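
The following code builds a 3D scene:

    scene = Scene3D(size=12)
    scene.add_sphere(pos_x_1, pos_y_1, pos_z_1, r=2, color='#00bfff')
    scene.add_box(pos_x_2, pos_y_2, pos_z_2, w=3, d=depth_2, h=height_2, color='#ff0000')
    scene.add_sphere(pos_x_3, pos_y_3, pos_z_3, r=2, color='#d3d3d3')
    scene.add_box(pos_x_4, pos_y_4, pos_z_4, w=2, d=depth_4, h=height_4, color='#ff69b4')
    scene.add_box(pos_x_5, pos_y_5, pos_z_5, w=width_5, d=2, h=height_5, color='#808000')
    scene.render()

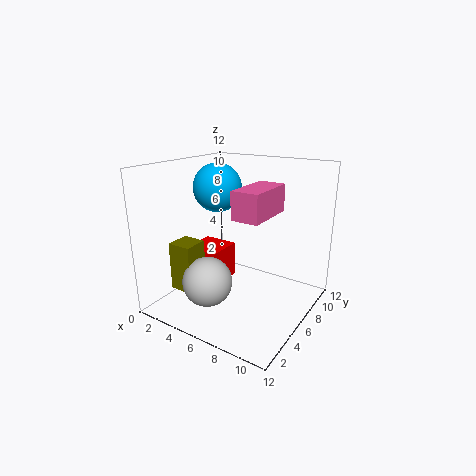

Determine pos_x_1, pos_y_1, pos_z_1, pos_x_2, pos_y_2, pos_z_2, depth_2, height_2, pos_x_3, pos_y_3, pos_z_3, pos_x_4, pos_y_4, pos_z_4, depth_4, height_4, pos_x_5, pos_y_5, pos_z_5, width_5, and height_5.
pos_x_1 = 4; pos_y_1 = 6; pos_z_1 = 10; pos_x_2 = 2; pos_y_2 = 4; pos_z_2 = 2; depth_2 = 3; height_2 = 3; pos_x_3 = 5; pos_y_3 = 3; pos_z_3 = 3; pos_x_4 = 8; pos_y_4 = 2; pos_z_4 = 9; depth_4 = 4; height_4 = 2; pos_x_5 = 2; pos_y_5 = 2; pos_z_5 = 2; width_5 = 2; height_5 = 4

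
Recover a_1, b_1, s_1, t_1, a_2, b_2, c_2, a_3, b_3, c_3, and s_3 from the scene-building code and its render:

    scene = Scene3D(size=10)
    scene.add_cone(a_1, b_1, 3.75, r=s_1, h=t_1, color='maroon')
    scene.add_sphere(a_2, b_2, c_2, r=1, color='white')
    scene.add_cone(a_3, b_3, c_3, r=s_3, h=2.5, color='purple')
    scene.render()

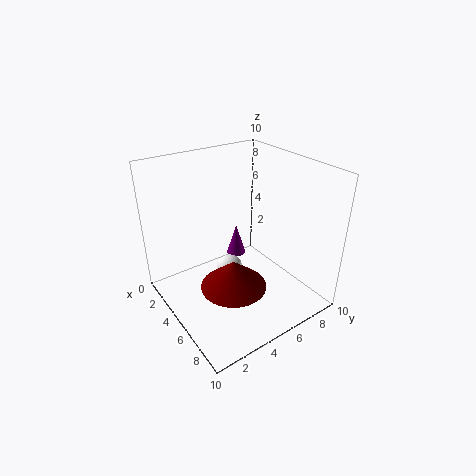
a_1 = 7.75, b_1 = 2.75, s_1 = 2, t_1 = 1.75, a_2 = 3.5, b_2 = 5.25, c_2 = 1.5, a_3 = 2.25, b_3 = 6.75, c_3 = 1.75, s_3 = 0.75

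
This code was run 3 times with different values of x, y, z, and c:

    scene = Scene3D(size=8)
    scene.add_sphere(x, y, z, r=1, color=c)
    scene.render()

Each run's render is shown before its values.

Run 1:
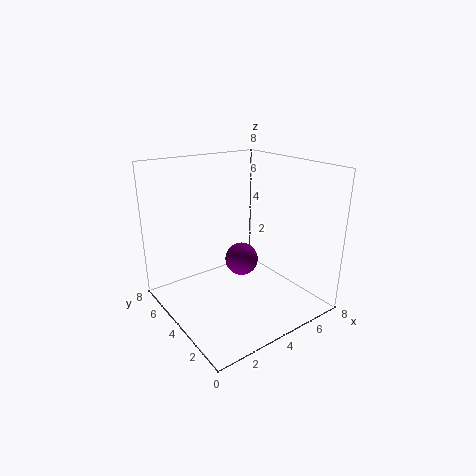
x = 5, y = 5, z = 2, c = 'purple'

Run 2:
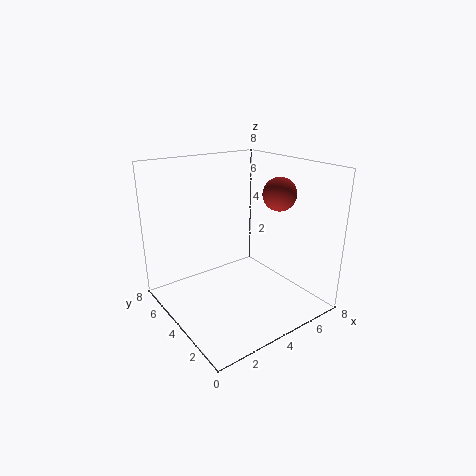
x = 7, y = 4, z = 6, c = 'brown'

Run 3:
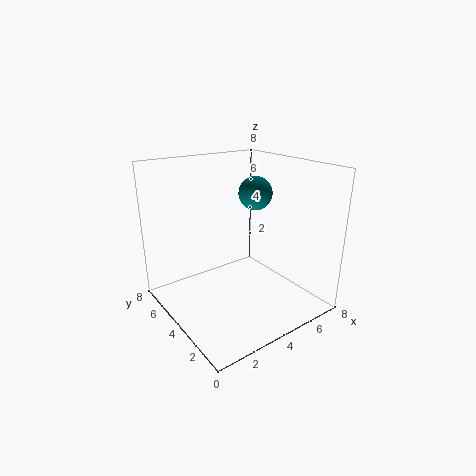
x = 6, y = 5, z = 6, c = 'teal'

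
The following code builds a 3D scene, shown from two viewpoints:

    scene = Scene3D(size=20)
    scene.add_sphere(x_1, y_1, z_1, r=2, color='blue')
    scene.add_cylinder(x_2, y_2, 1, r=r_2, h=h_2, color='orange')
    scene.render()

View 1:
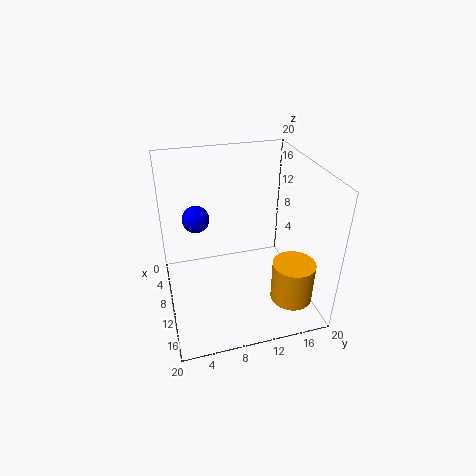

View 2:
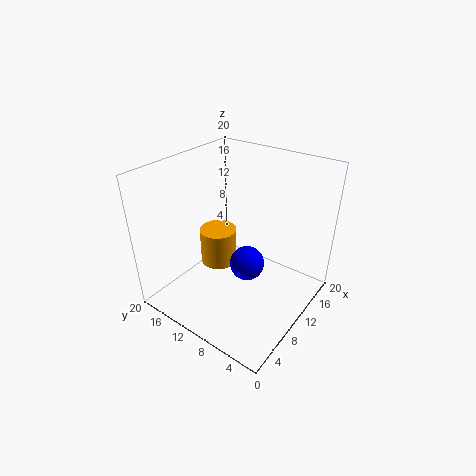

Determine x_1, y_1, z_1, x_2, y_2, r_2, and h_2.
x_1 = 5; y_1 = 5; z_1 = 11; x_2 = 14; y_2 = 17; r_2 = 3; h_2 = 6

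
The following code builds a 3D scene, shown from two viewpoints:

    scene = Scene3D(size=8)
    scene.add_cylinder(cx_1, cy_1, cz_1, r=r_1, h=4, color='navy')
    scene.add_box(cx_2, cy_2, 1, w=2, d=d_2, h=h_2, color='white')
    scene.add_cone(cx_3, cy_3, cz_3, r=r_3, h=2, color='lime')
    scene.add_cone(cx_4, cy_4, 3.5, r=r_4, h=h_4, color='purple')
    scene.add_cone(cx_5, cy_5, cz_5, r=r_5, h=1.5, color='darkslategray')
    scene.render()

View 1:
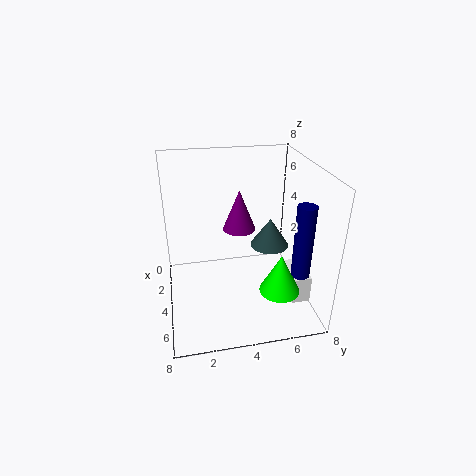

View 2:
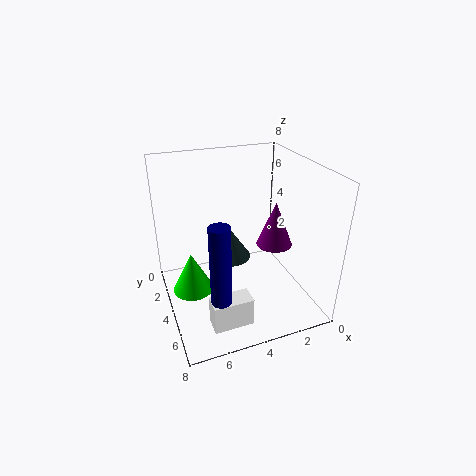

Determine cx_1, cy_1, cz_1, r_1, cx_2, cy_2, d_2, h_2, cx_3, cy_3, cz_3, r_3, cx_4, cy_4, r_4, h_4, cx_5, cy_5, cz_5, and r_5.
cx_1 = 6
cy_1 = 7
cz_1 = 2.5
r_1 = 0.5
cx_2 = 4.5
cy_2 = 6.5
d_2 = 1
h_2 = 1.5
cx_3 = 7
cy_3 = 5.5
cz_3 = 2.5
r_3 = 1
cx_4 = 2
cy_4 = 4.5
r_4 = 1
h_4 = 2.5
cx_5 = 5
cy_5 = 5.5
cz_5 = 4
r_5 = 1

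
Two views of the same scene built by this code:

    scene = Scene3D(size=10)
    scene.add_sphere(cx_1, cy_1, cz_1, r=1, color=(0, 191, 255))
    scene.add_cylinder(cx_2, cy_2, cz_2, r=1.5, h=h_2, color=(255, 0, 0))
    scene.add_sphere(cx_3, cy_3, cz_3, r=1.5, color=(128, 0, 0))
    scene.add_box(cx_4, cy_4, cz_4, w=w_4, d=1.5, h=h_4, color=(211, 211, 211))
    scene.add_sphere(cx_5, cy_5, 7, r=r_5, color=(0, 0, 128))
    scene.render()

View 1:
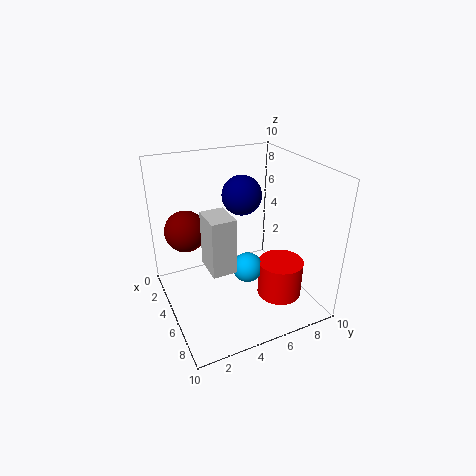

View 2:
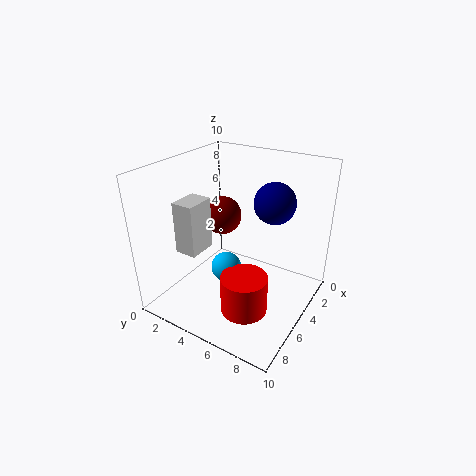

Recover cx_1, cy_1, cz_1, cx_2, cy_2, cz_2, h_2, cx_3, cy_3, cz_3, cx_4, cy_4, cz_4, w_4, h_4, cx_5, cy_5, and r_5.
cx_1 = 6.5
cy_1 = 5
cz_1 = 3.5
cx_2 = 7.5
cy_2 = 7
cz_2 = 1.5
h_2 = 2.5
cx_3 = 2.5
cy_3 = 2
cz_3 = 5
cx_4 = 6
cy_4 = 2
cz_4 = 4.5
w_4 = 2
h_4 = 3.5
cx_5 = 2.5
cy_5 = 6.5
r_5 = 1.5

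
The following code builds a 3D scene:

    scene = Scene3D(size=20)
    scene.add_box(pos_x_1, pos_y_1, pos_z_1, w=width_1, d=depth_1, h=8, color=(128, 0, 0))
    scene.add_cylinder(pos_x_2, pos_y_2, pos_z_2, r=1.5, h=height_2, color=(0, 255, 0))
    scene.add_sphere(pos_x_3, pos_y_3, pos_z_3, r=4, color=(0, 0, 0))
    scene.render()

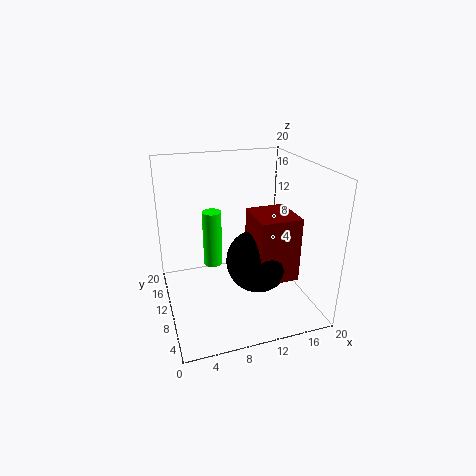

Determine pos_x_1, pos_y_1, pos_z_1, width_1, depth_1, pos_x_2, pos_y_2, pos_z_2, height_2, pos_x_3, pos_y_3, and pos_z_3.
pos_x_1 = 10
pos_y_1 = 1.5
pos_z_1 = 7.5
width_1 = 5
depth_1 = 5.5
pos_x_2 = 8
pos_y_2 = 17
pos_z_2 = 2.5
height_2 = 9
pos_x_3 = 11
pos_y_3 = 5
pos_z_3 = 9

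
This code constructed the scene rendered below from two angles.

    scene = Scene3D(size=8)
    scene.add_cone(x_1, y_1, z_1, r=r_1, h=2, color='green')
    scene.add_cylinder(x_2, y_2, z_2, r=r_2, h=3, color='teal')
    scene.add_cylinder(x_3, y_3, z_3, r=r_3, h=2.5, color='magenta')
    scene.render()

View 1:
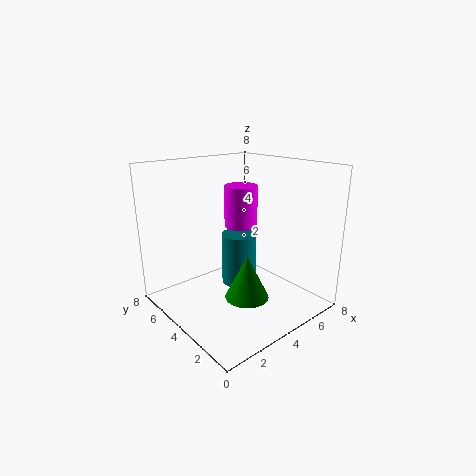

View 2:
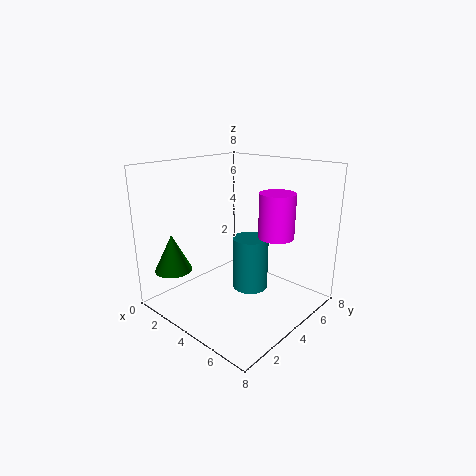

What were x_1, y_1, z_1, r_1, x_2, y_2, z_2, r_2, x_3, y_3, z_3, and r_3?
x_1 = 2, y_1 = 1, z_1 = 2.5, r_1 = 1, x_2 = 4.5, y_2 = 4.5, z_2 = 1, r_2 = 1, x_3 = 5.5, y_3 = 5.5, z_3 = 4, r_3 = 1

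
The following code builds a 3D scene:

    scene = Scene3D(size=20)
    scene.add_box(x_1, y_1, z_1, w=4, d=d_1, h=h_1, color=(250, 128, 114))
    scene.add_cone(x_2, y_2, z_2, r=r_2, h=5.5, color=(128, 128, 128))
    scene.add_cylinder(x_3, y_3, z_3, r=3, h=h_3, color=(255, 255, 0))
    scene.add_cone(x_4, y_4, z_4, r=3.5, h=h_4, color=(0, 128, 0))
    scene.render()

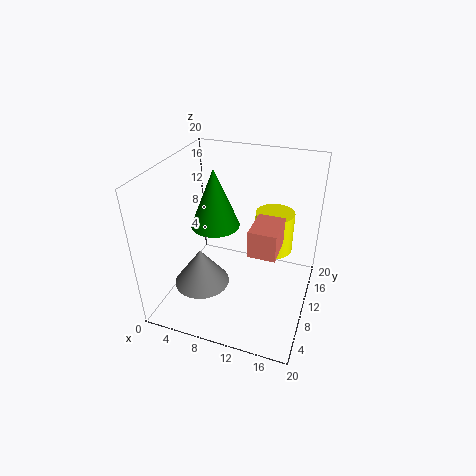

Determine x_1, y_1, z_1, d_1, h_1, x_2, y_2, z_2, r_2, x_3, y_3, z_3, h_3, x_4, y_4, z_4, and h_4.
x_1 = 11.5, y_1 = 9.5, z_1 = 7.5, d_1 = 5.5, h_1 = 4, x_2 = 5, y_2 = 8, z_2 = 2.5, r_2 = 4, x_3 = 13.5, y_3 = 17, z_3 = 4.5, h_3 = 6.5, x_4 = 6, y_4 = 11.5, z_4 = 10.5, h_4 = 8.5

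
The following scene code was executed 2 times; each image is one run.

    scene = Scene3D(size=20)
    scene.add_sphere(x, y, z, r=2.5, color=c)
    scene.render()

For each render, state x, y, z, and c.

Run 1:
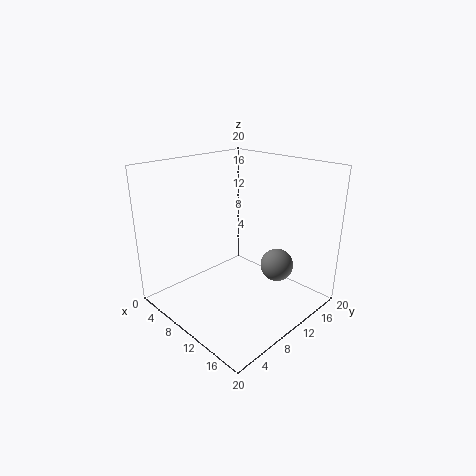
x = 12, y = 16.5, z = 4, c = 'gray'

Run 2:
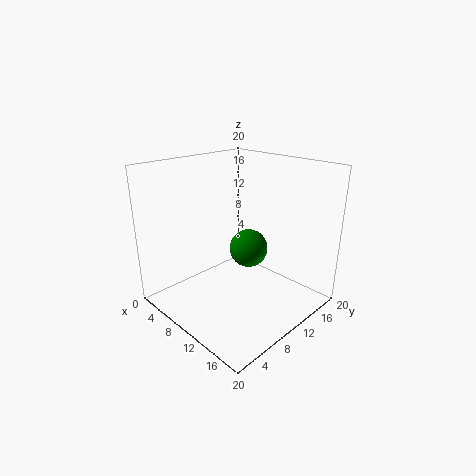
x = 12.5, y = 9.5, z = 9.5, c = 'green'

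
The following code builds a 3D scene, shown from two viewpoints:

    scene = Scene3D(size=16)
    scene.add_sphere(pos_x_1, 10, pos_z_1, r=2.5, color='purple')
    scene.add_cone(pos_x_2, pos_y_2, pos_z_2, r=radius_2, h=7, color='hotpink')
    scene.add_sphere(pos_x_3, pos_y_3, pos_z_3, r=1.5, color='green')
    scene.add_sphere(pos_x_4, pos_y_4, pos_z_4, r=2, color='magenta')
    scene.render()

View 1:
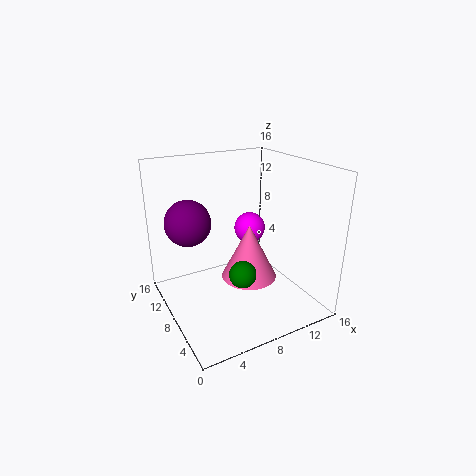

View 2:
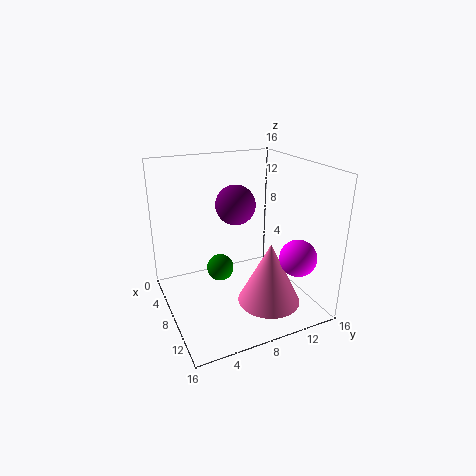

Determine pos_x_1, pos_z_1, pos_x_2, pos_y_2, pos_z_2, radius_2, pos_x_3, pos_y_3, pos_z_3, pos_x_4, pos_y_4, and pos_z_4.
pos_x_1 = 3; pos_z_1 = 10; pos_x_2 = 11; pos_y_2 = 10.5; pos_z_2 = 1; radius_2 = 3.5; pos_x_3 = 7.5; pos_y_3 = 6; pos_z_3 = 4.5; pos_x_4 = 12.5; pos_y_4 = 13; pos_z_4 = 6.5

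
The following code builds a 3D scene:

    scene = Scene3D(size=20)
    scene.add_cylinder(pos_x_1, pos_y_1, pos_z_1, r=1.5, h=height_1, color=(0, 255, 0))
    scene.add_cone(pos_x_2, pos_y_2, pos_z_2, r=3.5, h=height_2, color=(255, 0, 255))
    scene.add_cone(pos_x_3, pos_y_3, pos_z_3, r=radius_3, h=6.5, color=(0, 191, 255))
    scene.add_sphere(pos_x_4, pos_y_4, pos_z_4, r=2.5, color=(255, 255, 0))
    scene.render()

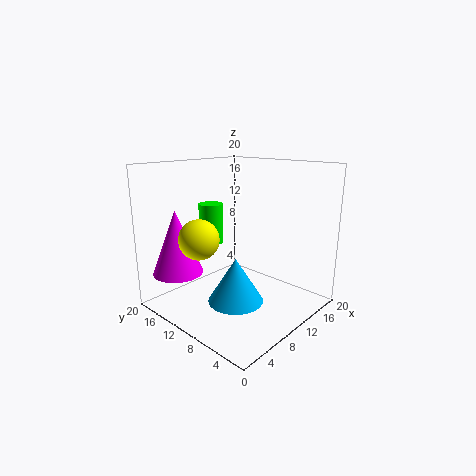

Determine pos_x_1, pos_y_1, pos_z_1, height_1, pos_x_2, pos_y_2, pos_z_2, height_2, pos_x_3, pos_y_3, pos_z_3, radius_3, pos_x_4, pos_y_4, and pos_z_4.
pos_x_1 = 5.5, pos_y_1 = 10.5, pos_z_1 = 10.5, height_1 = 5, pos_x_2 = 4, pos_y_2 = 16, pos_z_2 = 5, height_2 = 9, pos_x_3 = 9.5, pos_y_3 = 10, pos_z_3 = 0.5, radius_3 = 4, pos_x_4 = 3, pos_y_4 = 10, pos_z_4 = 11.5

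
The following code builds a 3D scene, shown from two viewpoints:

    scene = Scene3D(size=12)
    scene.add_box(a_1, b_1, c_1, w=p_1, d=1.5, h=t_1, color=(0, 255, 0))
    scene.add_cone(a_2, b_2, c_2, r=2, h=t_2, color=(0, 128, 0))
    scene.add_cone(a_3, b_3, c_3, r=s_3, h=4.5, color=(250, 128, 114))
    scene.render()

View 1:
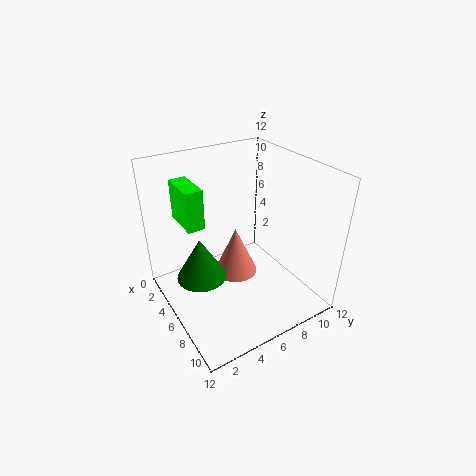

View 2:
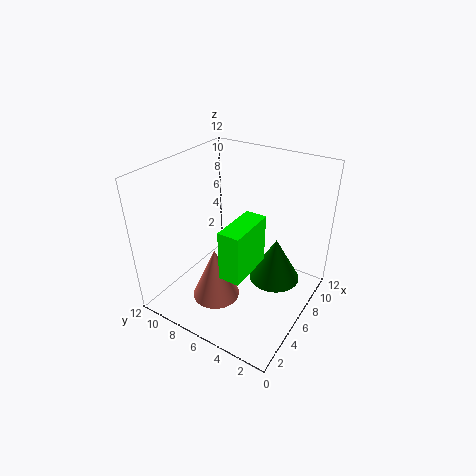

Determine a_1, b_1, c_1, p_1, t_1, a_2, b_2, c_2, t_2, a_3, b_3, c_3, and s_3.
a_1 = 0.5
b_1 = 2.5
c_1 = 6.5
p_1 = 3.5
t_1 = 3.5
a_2 = 6
b_2 = 2.5
c_2 = 3.5
t_2 = 3.5
a_3 = 4
b_3 = 7
c_3 = 1
s_3 = 2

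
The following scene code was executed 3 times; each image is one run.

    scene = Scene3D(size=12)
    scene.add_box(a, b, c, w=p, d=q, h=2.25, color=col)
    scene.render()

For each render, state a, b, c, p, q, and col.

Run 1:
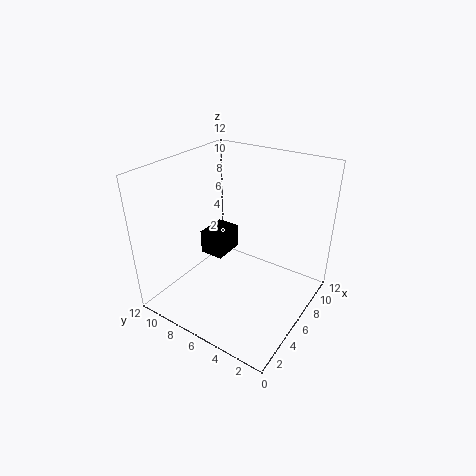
a = 6.75; b = 8.5; c = 2.5; p = 3; q = 2.25; col = 'black'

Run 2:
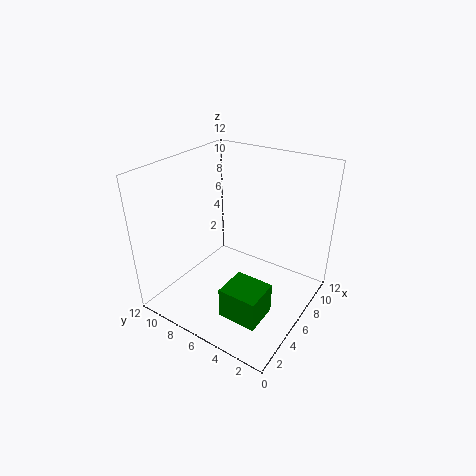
a = 0.25; b = 1; c = 3.25; p = 2.5; q = 2.75; col = 'green'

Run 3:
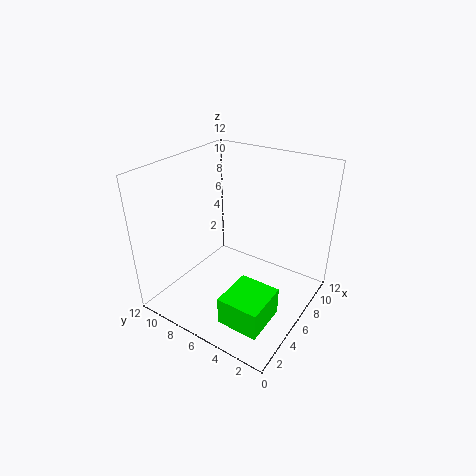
a = 1; b = 1.25; c = 1.5; p = 3.5; q = 3.25; col = 'lime'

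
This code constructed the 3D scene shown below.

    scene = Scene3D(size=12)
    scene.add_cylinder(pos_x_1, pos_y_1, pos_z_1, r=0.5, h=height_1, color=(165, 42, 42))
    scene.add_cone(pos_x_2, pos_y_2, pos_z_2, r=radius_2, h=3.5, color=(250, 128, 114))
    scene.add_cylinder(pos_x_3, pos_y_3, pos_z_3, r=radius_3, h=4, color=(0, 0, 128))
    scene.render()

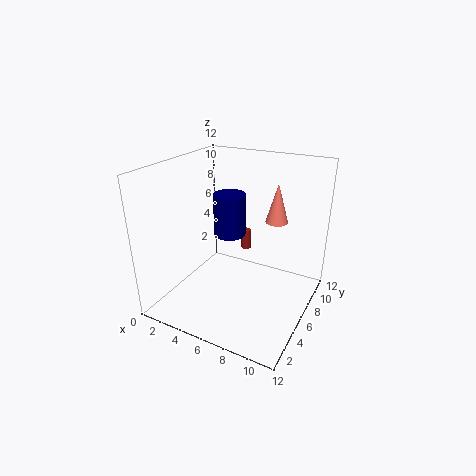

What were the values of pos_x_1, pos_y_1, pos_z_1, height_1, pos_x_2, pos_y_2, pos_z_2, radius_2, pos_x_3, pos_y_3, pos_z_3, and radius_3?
pos_x_1 = 4, pos_y_1 = 11.5, pos_z_1 = 2, height_1 = 2, pos_x_2 = 8, pos_y_2 = 9.5, pos_z_2 = 6.5, radius_2 = 1, pos_x_3 = 3.5, pos_y_3 = 9, pos_z_3 = 4.5, radius_3 = 1.5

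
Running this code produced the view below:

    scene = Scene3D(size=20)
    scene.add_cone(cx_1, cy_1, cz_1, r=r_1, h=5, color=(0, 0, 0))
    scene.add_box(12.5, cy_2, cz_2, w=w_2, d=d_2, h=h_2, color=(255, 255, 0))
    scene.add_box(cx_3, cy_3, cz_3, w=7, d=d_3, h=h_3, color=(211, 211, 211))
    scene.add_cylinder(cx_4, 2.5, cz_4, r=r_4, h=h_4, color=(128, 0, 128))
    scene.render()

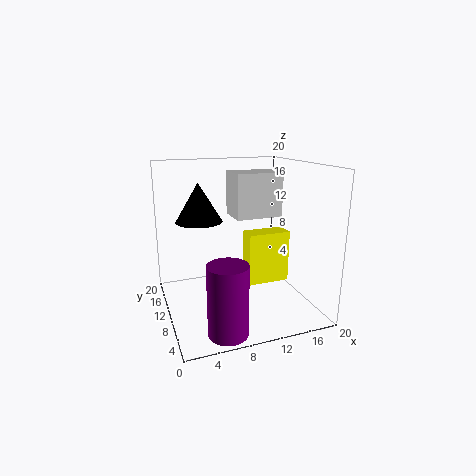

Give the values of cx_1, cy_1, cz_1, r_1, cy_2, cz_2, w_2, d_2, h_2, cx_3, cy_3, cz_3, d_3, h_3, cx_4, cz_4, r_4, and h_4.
cx_1 = 4.5; cy_1 = 9.5; cz_1 = 13; r_1 = 3; cy_2 = 11.5; cz_2 = 1.5; w_2 = 6.5; d_2 = 3; h_2 = 8; cx_3 = 10.5; cy_3 = 11.5; cz_3 = 12; d_3 = 5; h_3 = 6.5; cx_4 = 6; cz_4 = 0.5; r_4 = 2.5; h_4 = 9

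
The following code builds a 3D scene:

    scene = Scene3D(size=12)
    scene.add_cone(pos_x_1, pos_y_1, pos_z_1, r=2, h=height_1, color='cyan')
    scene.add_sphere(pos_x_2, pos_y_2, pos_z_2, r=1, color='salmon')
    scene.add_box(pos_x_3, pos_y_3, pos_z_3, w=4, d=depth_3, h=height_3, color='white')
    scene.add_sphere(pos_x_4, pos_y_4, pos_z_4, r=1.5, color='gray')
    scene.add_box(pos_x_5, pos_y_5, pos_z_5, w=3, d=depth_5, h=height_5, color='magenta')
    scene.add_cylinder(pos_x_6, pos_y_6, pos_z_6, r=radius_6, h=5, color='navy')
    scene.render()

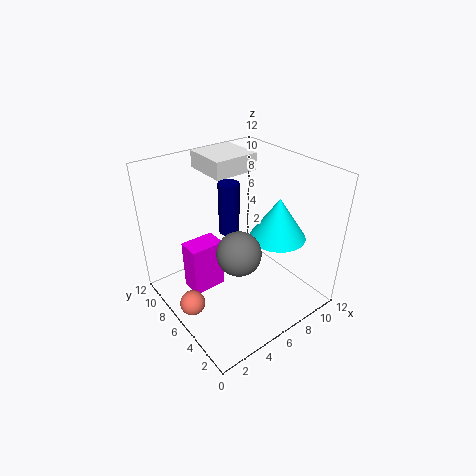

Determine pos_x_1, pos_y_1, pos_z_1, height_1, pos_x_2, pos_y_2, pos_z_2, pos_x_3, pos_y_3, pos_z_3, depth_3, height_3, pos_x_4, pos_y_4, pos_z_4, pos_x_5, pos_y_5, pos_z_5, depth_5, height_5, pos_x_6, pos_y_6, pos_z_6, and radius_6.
pos_x_1 = 6.5; pos_y_1 = 2; pos_z_1 = 8; height_1 = 3; pos_x_2 = 1; pos_y_2 = 5.5; pos_z_2 = 2; pos_x_3 = 5.5; pos_y_3 = 8; pos_z_3 = 10.5; depth_3 = 4; height_3 = 1.5; pos_x_4 = 3; pos_y_4 = 2; pos_z_4 = 8; pos_x_5 = 2.5; pos_y_5 = 7.5; pos_z_5 = 0.5; depth_5 = 2; height_5 = 4.5; pos_x_6 = 8; pos_y_6 = 10; pos_z_6 = 4; radius_6 = 1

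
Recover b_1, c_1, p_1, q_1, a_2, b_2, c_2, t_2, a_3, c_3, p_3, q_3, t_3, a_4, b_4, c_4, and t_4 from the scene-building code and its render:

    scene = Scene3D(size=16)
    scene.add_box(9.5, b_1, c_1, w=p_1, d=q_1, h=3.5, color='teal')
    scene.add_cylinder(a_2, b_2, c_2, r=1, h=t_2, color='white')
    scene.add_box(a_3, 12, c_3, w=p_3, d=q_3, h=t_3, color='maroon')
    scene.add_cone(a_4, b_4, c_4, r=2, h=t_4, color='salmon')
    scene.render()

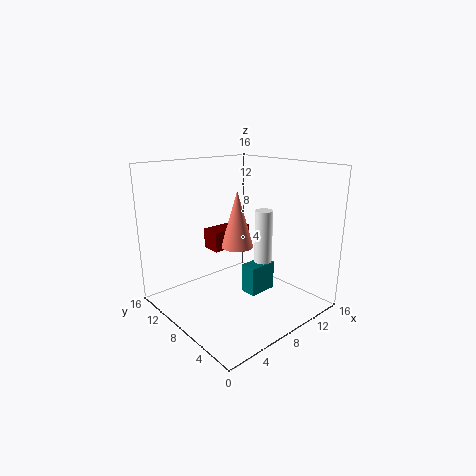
b_1 = 7
c_1 = 0.5
p_1 = 3.5
q_1 = 2
a_2 = 10.5
b_2 = 6.5
c_2 = 5
t_2 = 6
a_3 = 8
c_3 = 5
p_3 = 5.5
q_3 = 2.5
t_3 = 2.5
a_4 = 10.5
b_4 = 11
c_4 = 5.5
t_4 = 7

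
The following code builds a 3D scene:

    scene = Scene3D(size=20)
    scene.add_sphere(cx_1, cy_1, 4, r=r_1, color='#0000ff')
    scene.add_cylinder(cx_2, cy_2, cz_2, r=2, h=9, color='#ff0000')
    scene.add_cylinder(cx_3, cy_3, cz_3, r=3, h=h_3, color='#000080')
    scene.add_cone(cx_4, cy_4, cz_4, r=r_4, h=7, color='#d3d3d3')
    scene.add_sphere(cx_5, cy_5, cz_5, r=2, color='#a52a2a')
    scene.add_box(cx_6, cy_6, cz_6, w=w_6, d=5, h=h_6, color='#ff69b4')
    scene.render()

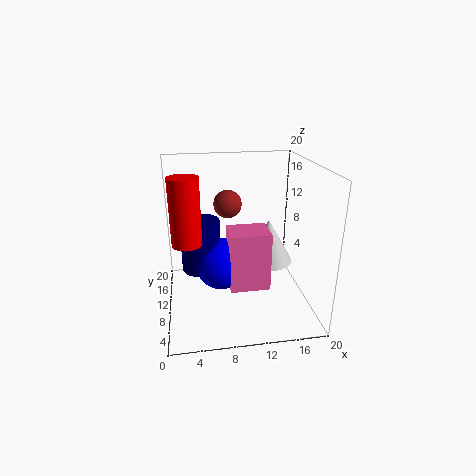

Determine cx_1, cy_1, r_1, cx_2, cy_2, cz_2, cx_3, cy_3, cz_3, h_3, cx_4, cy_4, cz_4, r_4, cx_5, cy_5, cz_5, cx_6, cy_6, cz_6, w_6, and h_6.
cx_1 = 8, cy_1 = 14, r_1 = 4, cx_2 = 3, cy_2 = 9, cz_2 = 10, cx_3 = 5, cy_3 = 15, cz_3 = 3, h_3 = 8, cx_4 = 16, cy_4 = 16, cz_4 = 3, r_4 = 4, cx_5 = 9, cy_5 = 13, cz_5 = 14, cx_6 = 9, cy_6 = 10, cz_6 = 1, w_6 = 6, h_6 = 9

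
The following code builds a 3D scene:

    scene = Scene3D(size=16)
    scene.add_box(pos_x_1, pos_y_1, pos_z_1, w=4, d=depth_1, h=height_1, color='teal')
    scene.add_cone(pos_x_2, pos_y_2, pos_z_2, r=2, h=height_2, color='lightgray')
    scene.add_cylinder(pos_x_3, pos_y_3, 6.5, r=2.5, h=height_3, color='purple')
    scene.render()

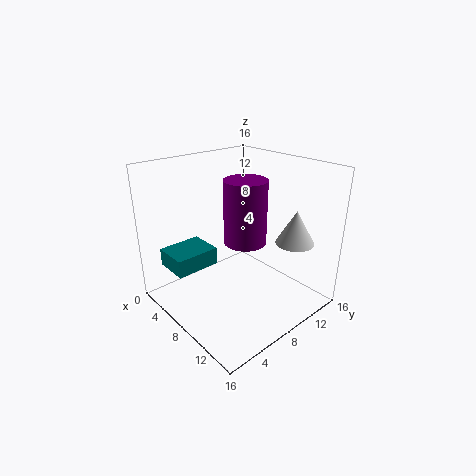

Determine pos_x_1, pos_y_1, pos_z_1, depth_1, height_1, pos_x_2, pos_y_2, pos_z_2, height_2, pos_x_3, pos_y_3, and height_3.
pos_x_1 = 2; pos_y_1 = 1.5; pos_z_1 = 4.5; depth_1 = 5; height_1 = 2; pos_x_2 = 13.5; pos_y_2 = 11; pos_z_2 = 8.5; height_2 = 3.5; pos_x_3 = 7; pos_y_3 = 10; height_3 = 7.5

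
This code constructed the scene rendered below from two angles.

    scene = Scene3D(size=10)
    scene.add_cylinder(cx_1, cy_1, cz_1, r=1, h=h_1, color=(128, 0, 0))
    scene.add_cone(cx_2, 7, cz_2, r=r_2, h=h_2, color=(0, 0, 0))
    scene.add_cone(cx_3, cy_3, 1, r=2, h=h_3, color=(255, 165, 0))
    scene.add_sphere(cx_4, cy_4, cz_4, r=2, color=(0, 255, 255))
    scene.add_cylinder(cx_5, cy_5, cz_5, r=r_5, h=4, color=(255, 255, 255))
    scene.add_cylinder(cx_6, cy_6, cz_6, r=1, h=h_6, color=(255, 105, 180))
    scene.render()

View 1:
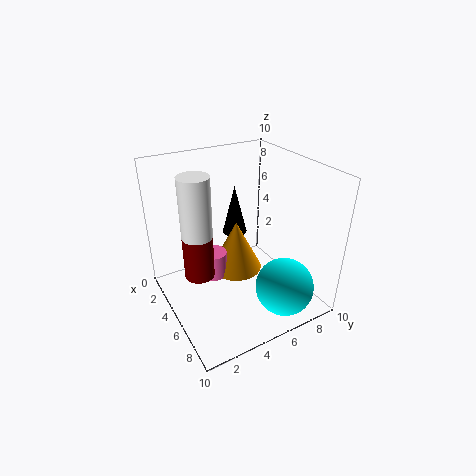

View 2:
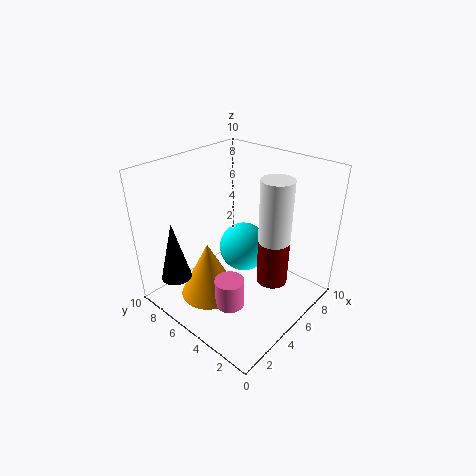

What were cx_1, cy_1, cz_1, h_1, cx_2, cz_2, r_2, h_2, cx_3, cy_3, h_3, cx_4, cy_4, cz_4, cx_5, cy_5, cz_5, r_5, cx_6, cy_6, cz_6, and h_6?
cx_1 = 5
cy_1 = 2
cz_1 = 3
h_1 = 3
cx_2 = 1
cz_2 = 3
r_2 = 1
h_2 = 4
cx_3 = 3
cy_3 = 6
h_3 = 4
cx_4 = 8
cy_4 = 7
cz_4 = 2
cx_5 = 5
cy_5 = 2
cz_5 = 6
r_5 = 1
cx_6 = 3
cy_6 = 4
cz_6 = 1
h_6 = 2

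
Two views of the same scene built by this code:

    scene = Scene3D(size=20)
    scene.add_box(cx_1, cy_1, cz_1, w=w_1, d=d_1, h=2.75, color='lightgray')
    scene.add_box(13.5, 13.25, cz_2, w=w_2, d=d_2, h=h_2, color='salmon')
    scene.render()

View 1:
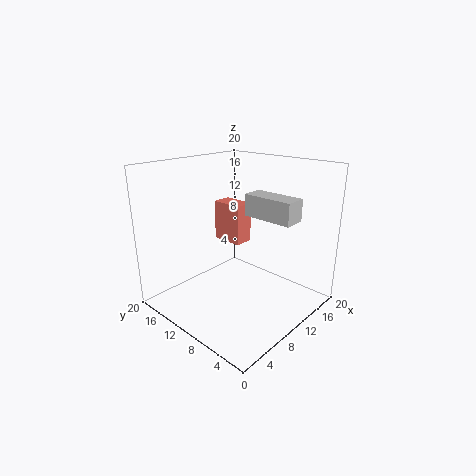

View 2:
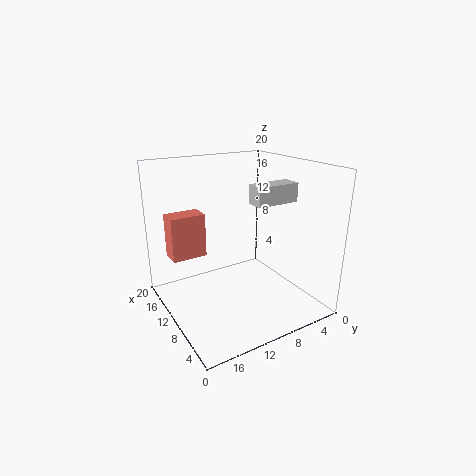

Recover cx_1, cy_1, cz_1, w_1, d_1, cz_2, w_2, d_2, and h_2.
cx_1 = 8.5
cy_1 = 1
cz_1 = 14.25
w_1 = 2.75
d_1 = 6.5
cz_2 = 6.75
w_2 = 3
d_2 = 5
h_2 = 6.25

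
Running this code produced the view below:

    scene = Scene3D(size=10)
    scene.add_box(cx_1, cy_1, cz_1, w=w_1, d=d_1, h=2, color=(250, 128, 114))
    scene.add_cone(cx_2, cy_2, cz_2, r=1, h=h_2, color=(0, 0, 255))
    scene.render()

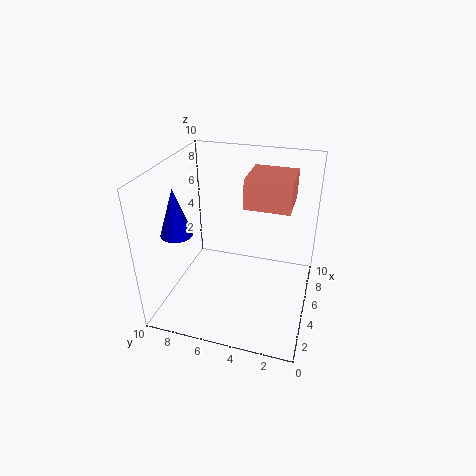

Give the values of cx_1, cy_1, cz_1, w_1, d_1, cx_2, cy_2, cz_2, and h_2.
cx_1 = 4.5, cy_1 = 1.5, cz_1 = 7.5, w_1 = 3, d_1 = 3, cx_2 = 2, cy_2 = 8, cz_2 = 6.5, h_2 = 3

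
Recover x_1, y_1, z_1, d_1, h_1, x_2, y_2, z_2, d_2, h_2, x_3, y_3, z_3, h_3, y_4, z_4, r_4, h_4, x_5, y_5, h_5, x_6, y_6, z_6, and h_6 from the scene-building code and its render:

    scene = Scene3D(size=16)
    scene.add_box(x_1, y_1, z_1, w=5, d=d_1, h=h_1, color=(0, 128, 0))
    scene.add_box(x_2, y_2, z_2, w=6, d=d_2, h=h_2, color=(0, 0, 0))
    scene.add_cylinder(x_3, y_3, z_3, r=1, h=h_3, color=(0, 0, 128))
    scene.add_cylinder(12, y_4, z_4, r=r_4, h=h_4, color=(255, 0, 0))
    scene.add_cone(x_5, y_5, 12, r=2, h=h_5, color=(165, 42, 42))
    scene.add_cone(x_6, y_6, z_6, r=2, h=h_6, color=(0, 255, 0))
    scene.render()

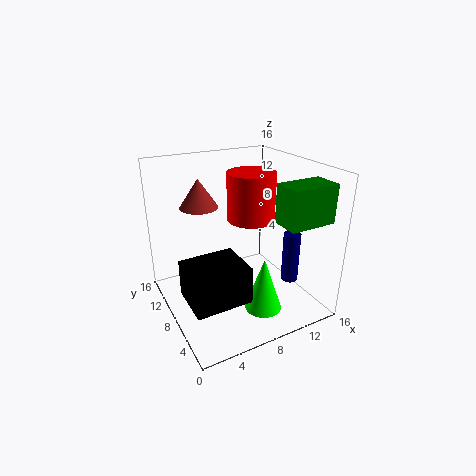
x_1 = 10; y_1 = 1; z_1 = 11; d_1 = 3; h_1 = 4; x_2 = 1; y_2 = 3; z_2 = 3; d_2 = 5; h_2 = 4; x_3 = 14; y_3 = 6; z_3 = 2; h_3 = 6; y_4 = 12; z_4 = 8; r_4 = 3; h_4 = 6; x_5 = 4; y_5 = 9; h_5 = 3; x_6 = 9; y_6 = 4; z_6 = 1; h_6 = 6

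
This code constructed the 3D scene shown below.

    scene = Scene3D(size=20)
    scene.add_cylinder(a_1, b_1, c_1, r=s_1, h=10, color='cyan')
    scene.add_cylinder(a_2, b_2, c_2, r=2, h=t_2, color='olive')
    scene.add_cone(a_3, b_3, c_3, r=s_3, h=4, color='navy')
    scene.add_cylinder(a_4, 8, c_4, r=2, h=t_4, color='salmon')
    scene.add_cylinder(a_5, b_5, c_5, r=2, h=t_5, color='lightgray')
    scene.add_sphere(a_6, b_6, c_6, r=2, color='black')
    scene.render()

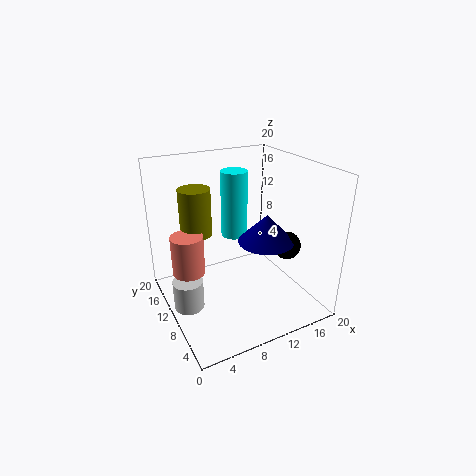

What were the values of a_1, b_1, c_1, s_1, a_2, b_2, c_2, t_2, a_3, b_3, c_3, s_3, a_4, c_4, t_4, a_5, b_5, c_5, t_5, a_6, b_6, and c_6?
a_1 = 12; b_1 = 15; c_1 = 8; s_1 = 2; a_2 = 4; b_2 = 10; c_2 = 12; t_2 = 6; a_3 = 14; b_3 = 9; c_3 = 9; s_3 = 4; a_4 = 2; c_4 = 8; t_4 = 5; a_5 = 2; b_5 = 9; c_5 = 2; t_5 = 4; a_6 = 17; b_6 = 8; c_6 = 8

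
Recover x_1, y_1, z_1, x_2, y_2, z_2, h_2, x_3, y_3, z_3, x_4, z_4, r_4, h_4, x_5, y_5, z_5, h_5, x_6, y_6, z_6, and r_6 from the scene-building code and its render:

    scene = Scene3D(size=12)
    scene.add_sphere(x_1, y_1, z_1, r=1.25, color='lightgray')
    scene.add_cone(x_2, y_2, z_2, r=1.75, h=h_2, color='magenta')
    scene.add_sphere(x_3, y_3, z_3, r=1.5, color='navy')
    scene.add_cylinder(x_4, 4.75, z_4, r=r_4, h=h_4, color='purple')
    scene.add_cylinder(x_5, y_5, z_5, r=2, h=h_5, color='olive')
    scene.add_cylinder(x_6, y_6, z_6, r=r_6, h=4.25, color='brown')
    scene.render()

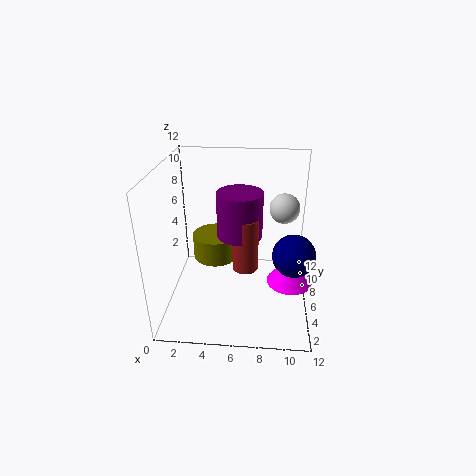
x_1 = 9.75, y_1 = 7.25, z_1 = 8.25, x_2 = 10.25, y_2 = 3.5, z_2 = 3.75, h_2 = 2.25, x_3 = 10.25, y_3 = 2, z_3 = 7, x_4 = 6.25, z_4 = 7, r_4 = 1.75, h_4 = 3.5, x_5 = 3.75, y_5 = 8, z_5 = 3, h_5 = 2.25, x_6 = 6.75, y_6 = 4, z_6 = 4.5, r_6 = 1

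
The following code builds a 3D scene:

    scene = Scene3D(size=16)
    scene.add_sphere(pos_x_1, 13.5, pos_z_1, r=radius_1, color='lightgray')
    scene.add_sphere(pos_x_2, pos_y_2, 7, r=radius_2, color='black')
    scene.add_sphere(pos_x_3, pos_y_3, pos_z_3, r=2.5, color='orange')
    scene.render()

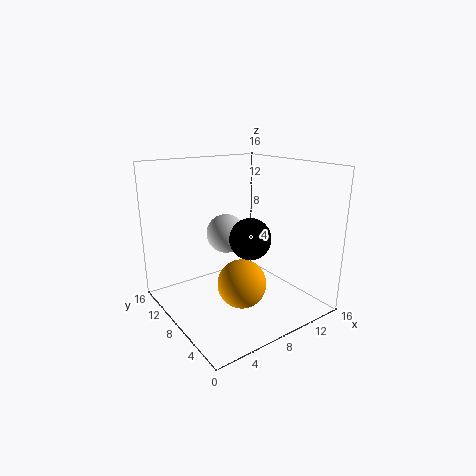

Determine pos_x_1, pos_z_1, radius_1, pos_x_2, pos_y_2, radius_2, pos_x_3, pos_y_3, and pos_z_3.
pos_x_1 = 10
pos_z_1 = 6.5
radius_1 = 2.5
pos_x_2 = 10.5
pos_y_2 = 9
radius_2 = 2.5
pos_x_3 = 6
pos_y_3 = 4.5
pos_z_3 = 4.5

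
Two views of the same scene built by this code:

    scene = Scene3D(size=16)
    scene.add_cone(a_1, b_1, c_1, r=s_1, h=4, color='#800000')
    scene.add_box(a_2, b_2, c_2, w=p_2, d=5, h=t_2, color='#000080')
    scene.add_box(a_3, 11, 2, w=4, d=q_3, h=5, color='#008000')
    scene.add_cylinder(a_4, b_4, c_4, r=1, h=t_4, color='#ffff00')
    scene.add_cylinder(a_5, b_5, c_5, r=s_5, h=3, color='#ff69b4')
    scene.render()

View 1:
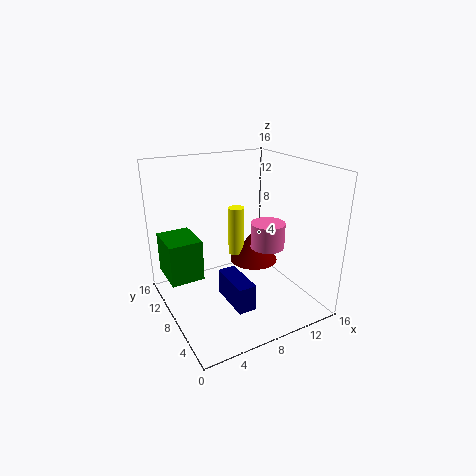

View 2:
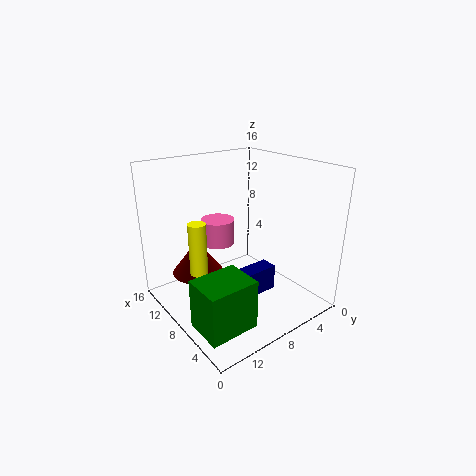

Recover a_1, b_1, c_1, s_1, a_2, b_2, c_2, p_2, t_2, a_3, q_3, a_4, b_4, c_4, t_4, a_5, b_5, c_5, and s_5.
a_1 = 12, b_1 = 11, c_1 = 3, s_1 = 3, a_2 = 6, b_2 = 4, c_2 = 1, p_2 = 2, t_2 = 3, a_3 = 1, q_3 = 5, a_4 = 10, b_4 = 12, c_4 = 4, t_4 = 6, a_5 = 12, b_5 = 8, c_5 = 6, s_5 = 2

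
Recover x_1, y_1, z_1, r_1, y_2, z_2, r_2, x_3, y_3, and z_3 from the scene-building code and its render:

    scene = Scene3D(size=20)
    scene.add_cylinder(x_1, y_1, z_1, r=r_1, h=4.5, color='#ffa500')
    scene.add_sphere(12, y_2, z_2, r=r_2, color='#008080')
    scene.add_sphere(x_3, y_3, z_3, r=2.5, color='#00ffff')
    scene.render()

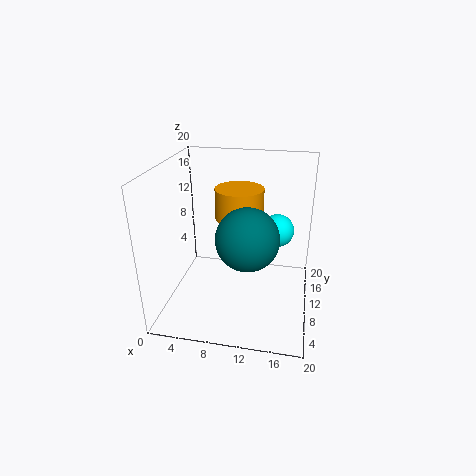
x_1 = 9.5, y_1 = 13.5, z_1 = 11.5, r_1 = 3.5, y_2 = 6, z_2 = 12, r_2 = 4, x_3 = 15, y_3 = 15.5, z_3 = 9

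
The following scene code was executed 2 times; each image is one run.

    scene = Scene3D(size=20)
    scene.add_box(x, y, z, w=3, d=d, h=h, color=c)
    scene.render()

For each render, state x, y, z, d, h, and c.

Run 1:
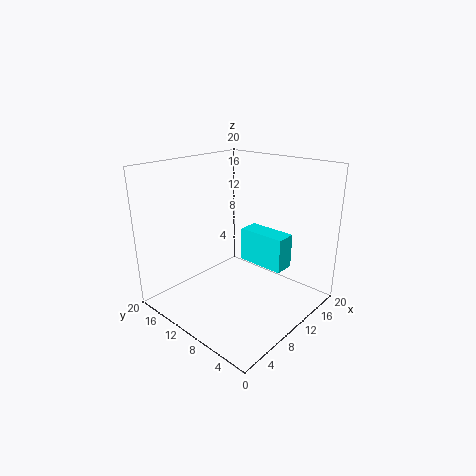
x = 13, y = 5, z = 5, d = 7, h = 5, c = 'cyan'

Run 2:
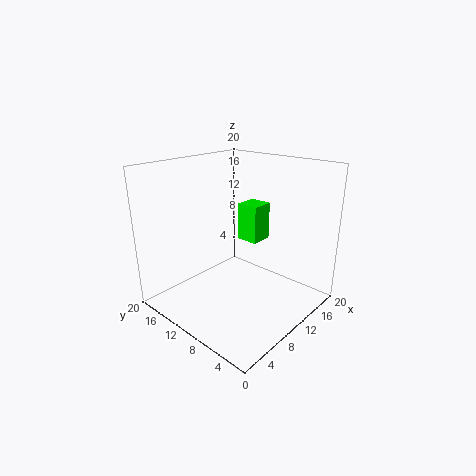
x = 10, y = 7, z = 10, d = 3, h = 5, c = 'lime'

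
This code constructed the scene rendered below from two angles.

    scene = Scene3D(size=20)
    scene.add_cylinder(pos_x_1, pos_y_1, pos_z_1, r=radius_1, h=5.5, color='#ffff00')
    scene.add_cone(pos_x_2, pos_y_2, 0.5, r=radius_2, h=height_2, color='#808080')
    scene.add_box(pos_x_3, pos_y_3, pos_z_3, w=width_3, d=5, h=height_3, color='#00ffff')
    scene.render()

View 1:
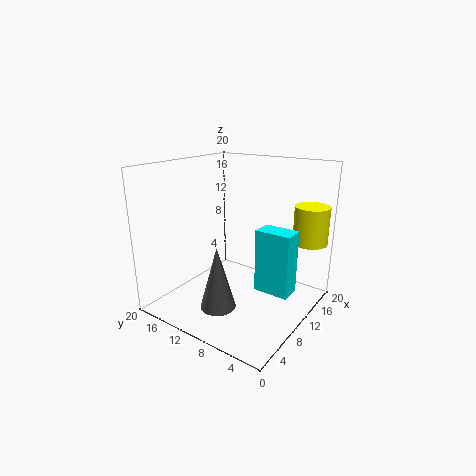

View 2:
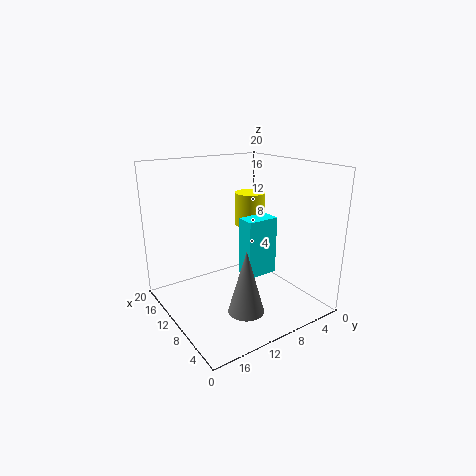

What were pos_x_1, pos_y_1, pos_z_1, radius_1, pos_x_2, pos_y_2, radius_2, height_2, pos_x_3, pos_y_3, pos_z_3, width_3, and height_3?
pos_x_1 = 17.5
pos_y_1 = 2.5
pos_z_1 = 8.5
radius_1 = 2.5
pos_x_2 = 6.5
pos_y_2 = 11
radius_2 = 2.5
height_2 = 9
pos_x_3 = 10.5
pos_y_3 = 2.5
pos_z_3 = 2.5
width_3 = 3
height_3 = 9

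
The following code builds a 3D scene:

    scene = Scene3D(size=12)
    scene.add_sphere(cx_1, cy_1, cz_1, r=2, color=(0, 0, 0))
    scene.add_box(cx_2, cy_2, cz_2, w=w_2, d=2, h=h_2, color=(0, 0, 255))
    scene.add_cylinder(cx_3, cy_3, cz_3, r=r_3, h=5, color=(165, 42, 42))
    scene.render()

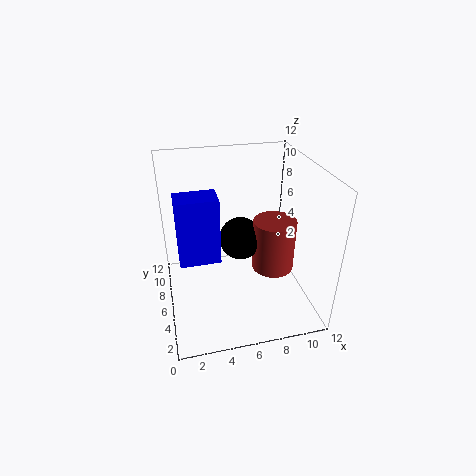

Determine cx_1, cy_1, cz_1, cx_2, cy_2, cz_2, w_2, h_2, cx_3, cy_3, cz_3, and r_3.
cx_1 = 7, cy_1 = 9, cz_1 = 4, cx_2 = 1, cy_2 = 3, cz_2 = 6, w_2 = 3, h_2 = 5, cx_3 = 10, cy_3 = 8, cz_3 = 1, r_3 = 2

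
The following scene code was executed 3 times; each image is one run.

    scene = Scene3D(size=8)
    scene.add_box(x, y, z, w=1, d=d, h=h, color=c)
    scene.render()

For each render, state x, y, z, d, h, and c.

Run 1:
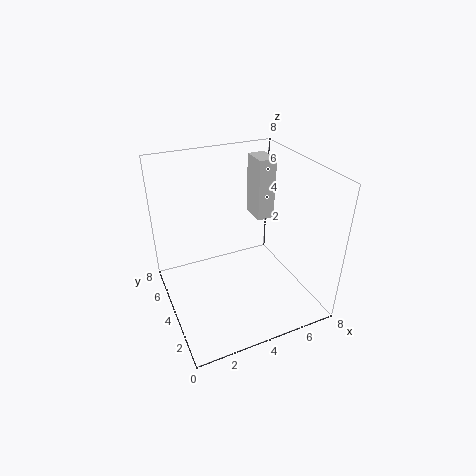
x = 5.5; y = 4.5; z = 4.5; d = 1.5; h = 3.5; c = 'lightgray'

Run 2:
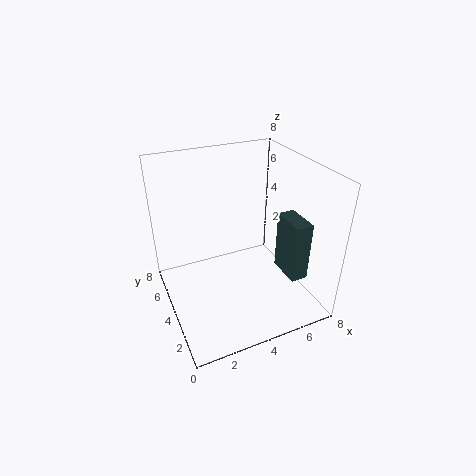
x = 6.5; y = 2; z = 1.5; d = 2; h = 3.5; c = 'darkslategray'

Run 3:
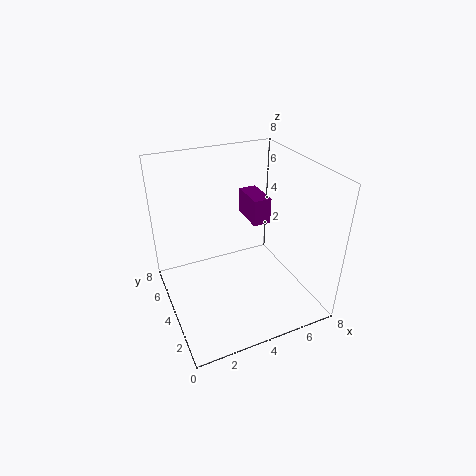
x = 5; y = 4; z = 4.5; d = 2; h = 1.5; c = 'purple'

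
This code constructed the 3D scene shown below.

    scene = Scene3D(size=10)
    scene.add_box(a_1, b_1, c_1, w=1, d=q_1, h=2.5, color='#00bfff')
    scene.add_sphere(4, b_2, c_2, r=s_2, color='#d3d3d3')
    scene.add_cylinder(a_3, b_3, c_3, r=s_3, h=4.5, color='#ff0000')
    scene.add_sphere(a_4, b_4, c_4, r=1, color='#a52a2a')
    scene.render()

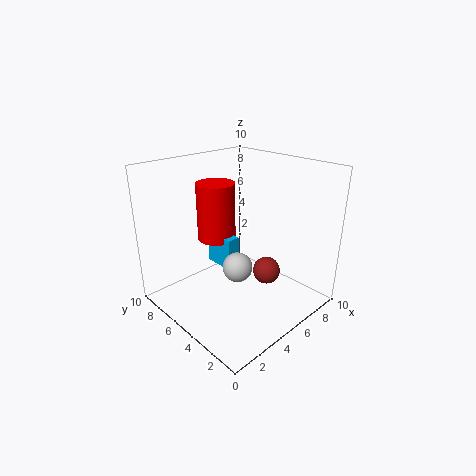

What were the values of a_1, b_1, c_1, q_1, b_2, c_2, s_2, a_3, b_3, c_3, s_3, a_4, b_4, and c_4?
a_1 = 5.5
b_1 = 6.5
c_1 = 1.5
q_1 = 2.5
b_2 = 4
c_2 = 3.5
s_2 = 1
a_3 = 6
b_3 = 8.5
c_3 = 3.5
s_3 = 1.5
a_4 = 7
b_4 = 4
c_4 = 2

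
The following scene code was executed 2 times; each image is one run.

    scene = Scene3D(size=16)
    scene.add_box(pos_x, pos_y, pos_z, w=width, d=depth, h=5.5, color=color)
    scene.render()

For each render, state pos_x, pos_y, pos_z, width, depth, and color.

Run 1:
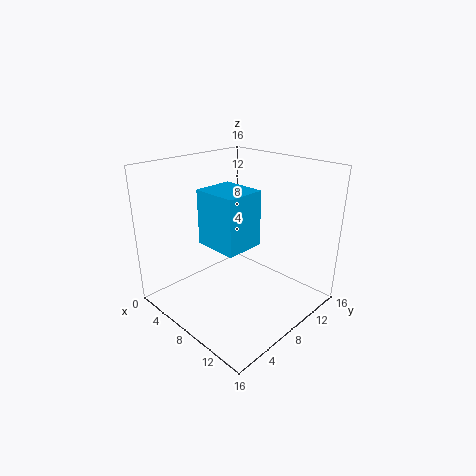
pos_x = 7.5
pos_y = 3
pos_z = 9
width = 4.5
depth = 4
color = 'deepskyblue'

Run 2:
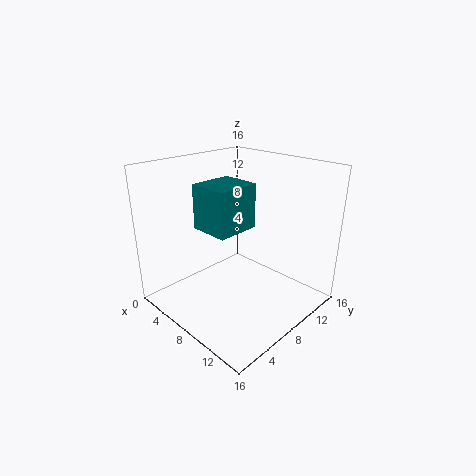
pos_x = 1.5
pos_y = 7
pos_z = 7.5
width = 5
depth = 5.5
color = 'teal'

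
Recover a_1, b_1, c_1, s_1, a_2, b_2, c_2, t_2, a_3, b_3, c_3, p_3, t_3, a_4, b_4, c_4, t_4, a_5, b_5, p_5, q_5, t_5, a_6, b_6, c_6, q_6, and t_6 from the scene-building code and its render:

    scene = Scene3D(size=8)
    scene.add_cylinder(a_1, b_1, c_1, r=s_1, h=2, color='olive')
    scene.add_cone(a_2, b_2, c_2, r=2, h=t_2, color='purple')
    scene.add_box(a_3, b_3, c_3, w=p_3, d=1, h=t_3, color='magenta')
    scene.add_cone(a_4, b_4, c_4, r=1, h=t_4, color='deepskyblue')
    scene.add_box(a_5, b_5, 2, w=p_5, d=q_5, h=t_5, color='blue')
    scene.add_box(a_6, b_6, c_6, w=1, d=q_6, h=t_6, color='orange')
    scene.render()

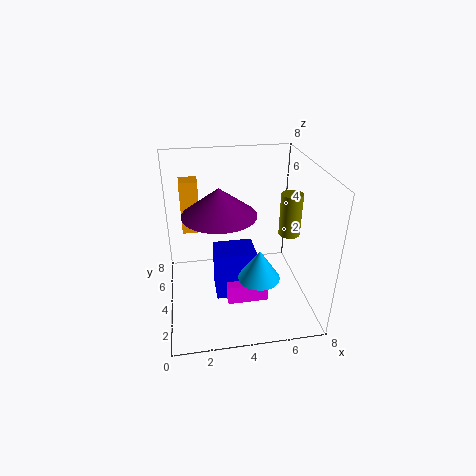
a_1 = 6, b_1 = 1.5, c_1 = 5.5, s_1 = 0.5, a_2 = 3, b_2 = 4, c_2 = 5.5, t_2 = 1.5, a_3 = 3, b_3 = 1, c_3 = 2, p_3 = 2, t_3 = 1, a_4 = 4.5, b_4 = 1, c_4 = 3.5, t_4 = 1.5, a_5 = 2.5, b_5 = 1.5, p_5 = 2, q_5 = 1.5, t_5 = 2.5, a_6 = 1, b_6 = 5, c_6 = 4, q_6 = 1, t_6 = 3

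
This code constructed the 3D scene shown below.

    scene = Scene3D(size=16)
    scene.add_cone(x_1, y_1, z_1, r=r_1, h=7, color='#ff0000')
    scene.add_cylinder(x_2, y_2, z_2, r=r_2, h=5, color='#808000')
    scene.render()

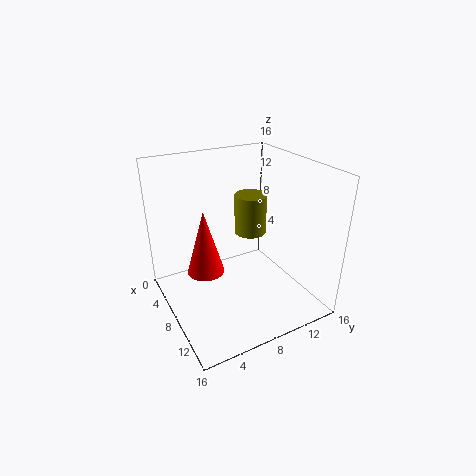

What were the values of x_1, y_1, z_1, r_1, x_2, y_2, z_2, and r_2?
x_1 = 8
y_1 = 4
z_1 = 5
r_1 = 2
x_2 = 4
y_2 = 12
z_2 = 6
r_2 = 2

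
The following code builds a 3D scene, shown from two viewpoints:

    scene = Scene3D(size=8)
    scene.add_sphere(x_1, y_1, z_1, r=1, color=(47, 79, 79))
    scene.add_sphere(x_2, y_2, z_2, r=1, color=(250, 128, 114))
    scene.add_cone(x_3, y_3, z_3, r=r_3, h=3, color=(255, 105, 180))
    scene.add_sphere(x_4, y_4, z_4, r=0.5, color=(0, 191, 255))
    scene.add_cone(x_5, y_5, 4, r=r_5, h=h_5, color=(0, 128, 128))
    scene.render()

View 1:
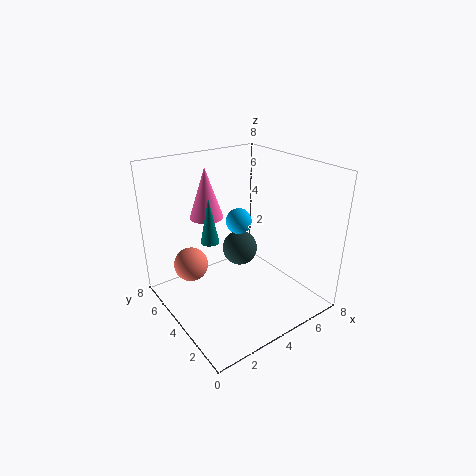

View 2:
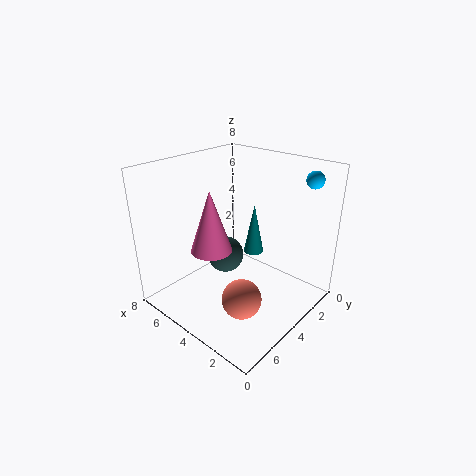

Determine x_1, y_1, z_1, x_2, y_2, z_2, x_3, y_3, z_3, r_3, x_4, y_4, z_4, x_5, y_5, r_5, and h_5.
x_1 = 4.5, y_1 = 4.5, z_1 = 3, x_2 = 2, y_2 = 6, z_2 = 2, x_3 = 3.5, y_3 = 6.5, z_3 = 4.5, r_3 = 1, x_4 = 1.5, y_4 = 0.5, z_4 = 7, x_5 = 2.5, y_5 = 4.5, r_5 = 0.5, h_5 = 2.5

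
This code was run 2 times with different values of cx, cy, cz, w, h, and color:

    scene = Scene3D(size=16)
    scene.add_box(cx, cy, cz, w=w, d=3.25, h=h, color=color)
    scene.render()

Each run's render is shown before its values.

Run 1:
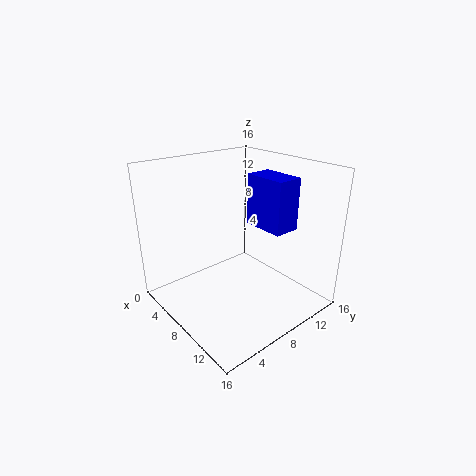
cx = 5, cy = 12, cz = 7.75, w = 5.25, h = 6.25, color = 'blue'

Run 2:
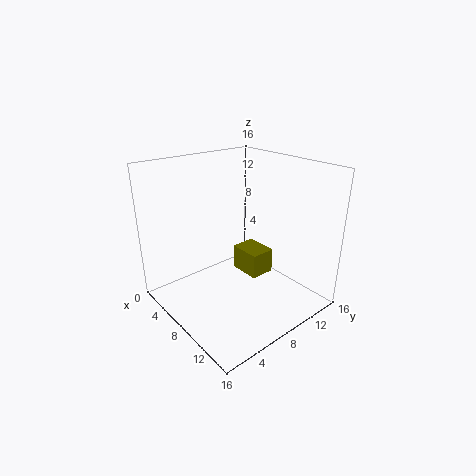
cx = 2.25, cy = 12, cz = 0.25, w = 4.25, h = 3.25, color = 'olive'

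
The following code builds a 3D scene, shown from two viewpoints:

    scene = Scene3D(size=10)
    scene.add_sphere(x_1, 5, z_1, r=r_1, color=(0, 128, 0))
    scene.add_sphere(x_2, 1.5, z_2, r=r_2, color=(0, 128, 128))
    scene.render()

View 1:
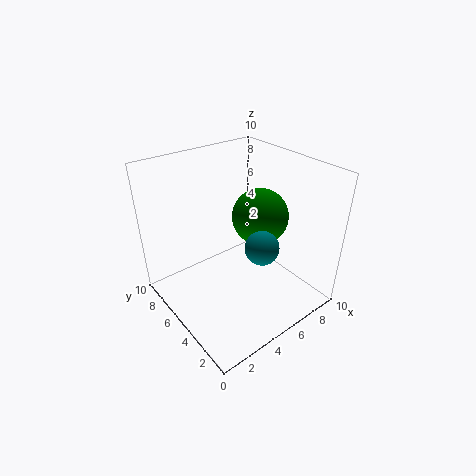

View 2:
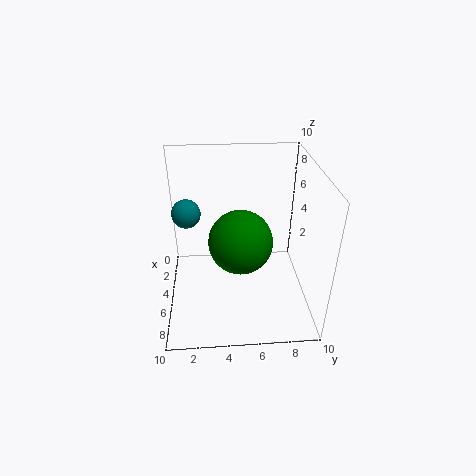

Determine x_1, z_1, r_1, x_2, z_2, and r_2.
x_1 = 7
z_1 = 6
r_1 = 2
x_2 = 4
z_2 = 6.5
r_2 = 1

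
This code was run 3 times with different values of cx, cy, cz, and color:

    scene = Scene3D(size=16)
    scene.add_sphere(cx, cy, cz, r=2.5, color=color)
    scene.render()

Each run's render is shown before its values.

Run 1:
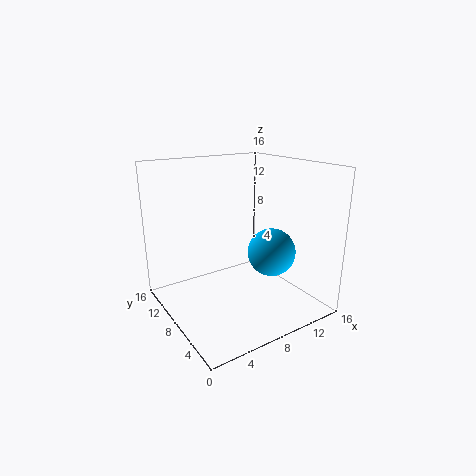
cx = 9.75; cy = 4.25; cz = 7.25; color = 'deepskyblue'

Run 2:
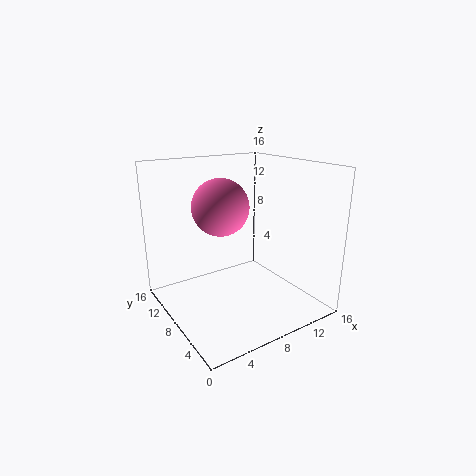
cx = 3.25; cy = 3.5; cz = 13.25; color = 'hotpink'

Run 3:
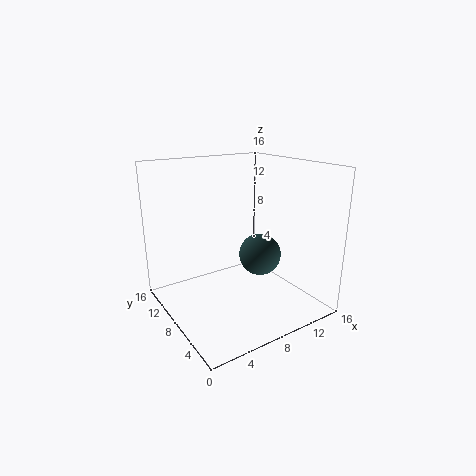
cx = 11.5; cy = 8.5; cz = 5; color = 'darkslategray'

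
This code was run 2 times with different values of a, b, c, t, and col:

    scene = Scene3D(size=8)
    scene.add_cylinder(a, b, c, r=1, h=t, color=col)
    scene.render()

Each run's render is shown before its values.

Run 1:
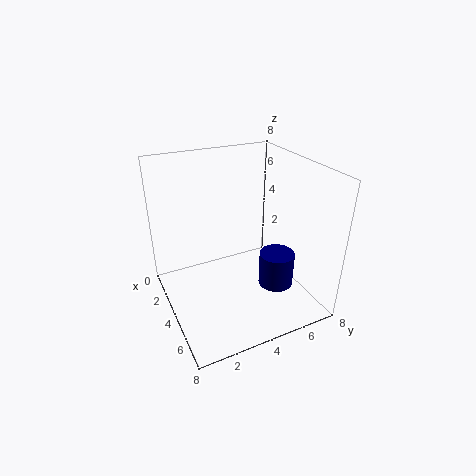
a = 5; b = 6; c = 1; t = 2; col = 'navy'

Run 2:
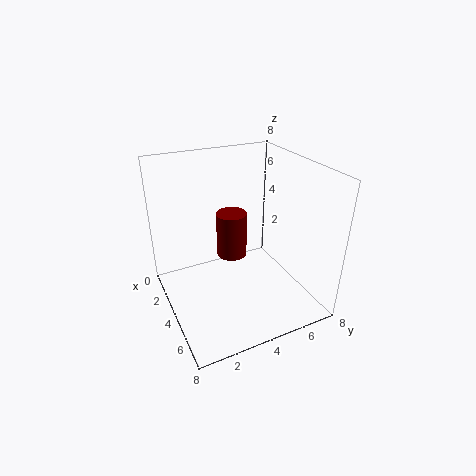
a = 1; b = 5; c = 1; t = 3; col = 'maroon'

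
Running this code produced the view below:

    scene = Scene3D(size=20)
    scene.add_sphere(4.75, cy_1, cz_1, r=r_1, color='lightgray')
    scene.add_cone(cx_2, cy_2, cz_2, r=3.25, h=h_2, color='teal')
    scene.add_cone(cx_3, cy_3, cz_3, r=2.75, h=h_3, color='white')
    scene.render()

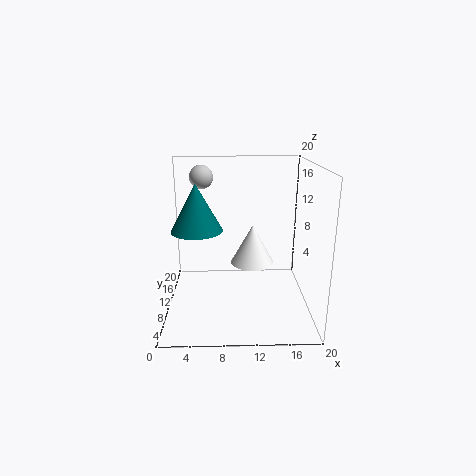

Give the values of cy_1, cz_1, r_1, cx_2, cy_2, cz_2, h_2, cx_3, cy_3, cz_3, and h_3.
cy_1 = 15.5; cz_1 = 17.5; r_1 = 1.75; cx_2 = 4.75; cy_2 = 6.75; cz_2 = 12.25; h_2 = 6; cx_3 = 11.75; cy_3 = 6.5; cz_3 = 8; h_3 = 5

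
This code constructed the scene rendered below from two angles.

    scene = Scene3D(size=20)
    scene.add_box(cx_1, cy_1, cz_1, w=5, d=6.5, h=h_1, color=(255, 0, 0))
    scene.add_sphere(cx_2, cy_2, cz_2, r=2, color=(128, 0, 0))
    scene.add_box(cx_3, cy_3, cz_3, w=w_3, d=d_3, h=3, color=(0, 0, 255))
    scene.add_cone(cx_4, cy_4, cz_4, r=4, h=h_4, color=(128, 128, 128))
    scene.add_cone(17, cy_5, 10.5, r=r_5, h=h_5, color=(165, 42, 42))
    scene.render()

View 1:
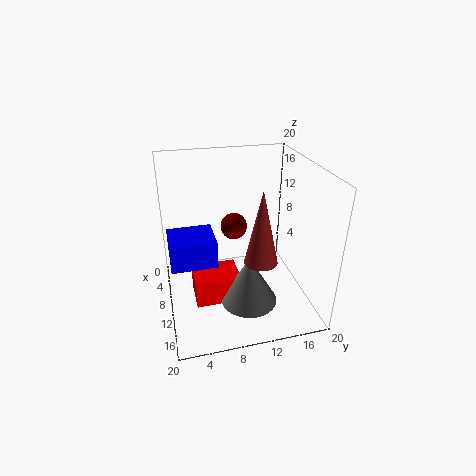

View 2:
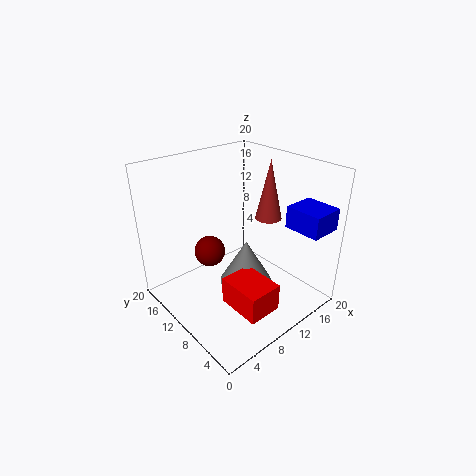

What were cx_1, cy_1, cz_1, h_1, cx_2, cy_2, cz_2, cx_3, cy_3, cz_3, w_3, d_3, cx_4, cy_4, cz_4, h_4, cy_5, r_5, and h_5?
cx_1 = 7; cy_1 = 3.5; cz_1 = 0.5; h_1 = 4; cx_2 = 5.5; cy_2 = 10.5; cz_2 = 9.5; cx_3 = 14.5; cy_3 = 0.5; cz_3 = 12; w_3 = 4.5; d_3 = 5; cx_4 = 12.5; cy_4 = 11; cz_4 = 1; h_4 = 7; cy_5 = 11; r_5 = 2; h_5 = 9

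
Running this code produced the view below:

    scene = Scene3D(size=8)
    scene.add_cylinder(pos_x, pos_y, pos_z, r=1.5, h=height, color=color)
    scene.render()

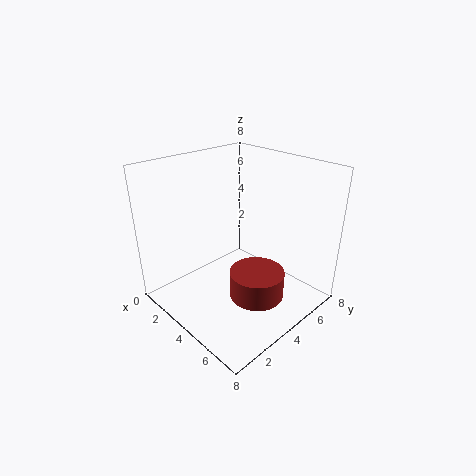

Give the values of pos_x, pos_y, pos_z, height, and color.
pos_x = 5.5; pos_y = 4; pos_z = 1; height = 1.5; color = 'brown'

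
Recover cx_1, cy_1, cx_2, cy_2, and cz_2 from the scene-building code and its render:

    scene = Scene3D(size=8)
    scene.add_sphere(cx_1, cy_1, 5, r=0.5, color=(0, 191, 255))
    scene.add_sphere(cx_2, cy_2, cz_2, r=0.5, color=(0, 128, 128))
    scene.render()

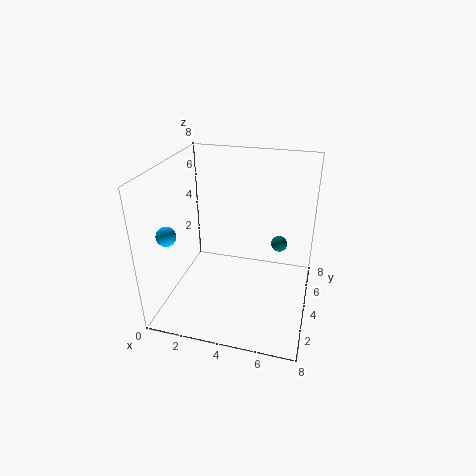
cx_1 = 1
cy_1 = 1.5
cx_2 = 6
cy_2 = 6.5
cz_2 = 2.5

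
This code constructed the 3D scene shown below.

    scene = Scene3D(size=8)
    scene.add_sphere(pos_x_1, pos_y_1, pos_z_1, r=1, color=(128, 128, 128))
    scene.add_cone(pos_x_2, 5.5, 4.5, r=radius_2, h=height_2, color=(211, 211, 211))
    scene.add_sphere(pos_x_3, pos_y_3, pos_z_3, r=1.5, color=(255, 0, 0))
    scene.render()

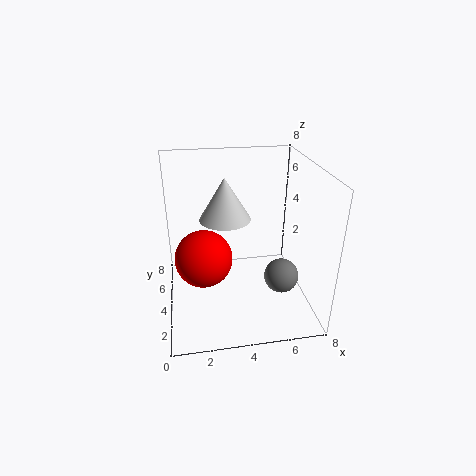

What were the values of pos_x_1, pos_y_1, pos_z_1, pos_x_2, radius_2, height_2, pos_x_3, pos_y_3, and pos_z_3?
pos_x_1 = 6.5
pos_y_1 = 3.5
pos_z_1 = 1.5
pos_x_2 = 3.5
radius_2 = 1.5
height_2 = 2.5
pos_x_3 = 2
pos_y_3 = 3
pos_z_3 = 3.5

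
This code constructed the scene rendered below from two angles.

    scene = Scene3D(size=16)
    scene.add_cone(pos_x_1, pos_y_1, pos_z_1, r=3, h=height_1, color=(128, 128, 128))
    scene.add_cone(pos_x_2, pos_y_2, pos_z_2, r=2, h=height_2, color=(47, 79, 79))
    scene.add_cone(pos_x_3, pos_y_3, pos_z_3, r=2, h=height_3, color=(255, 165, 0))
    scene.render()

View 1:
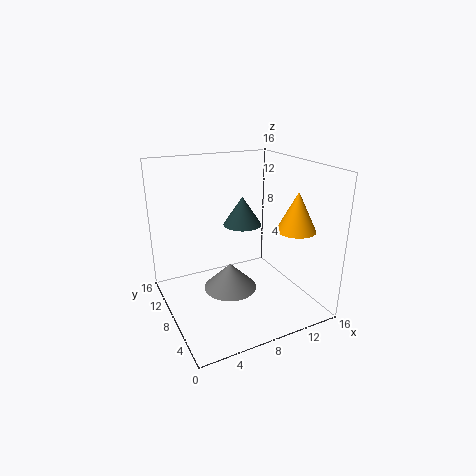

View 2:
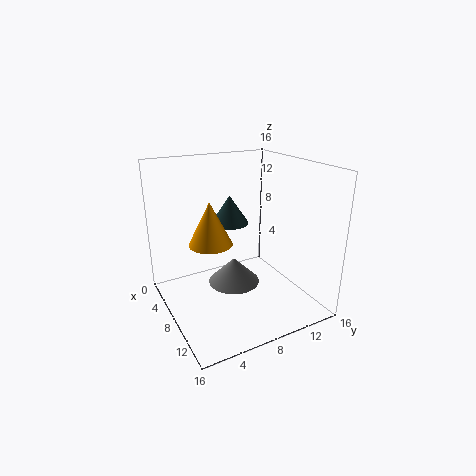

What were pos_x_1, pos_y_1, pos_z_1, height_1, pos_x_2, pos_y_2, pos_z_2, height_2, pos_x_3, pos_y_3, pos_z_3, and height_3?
pos_x_1 = 7
pos_y_1 = 8
pos_z_1 = 2
height_1 = 3
pos_x_2 = 8
pos_y_2 = 7
pos_z_2 = 10
height_2 = 3
pos_x_3 = 12
pos_y_3 = 3
pos_z_3 = 10
height_3 = 4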